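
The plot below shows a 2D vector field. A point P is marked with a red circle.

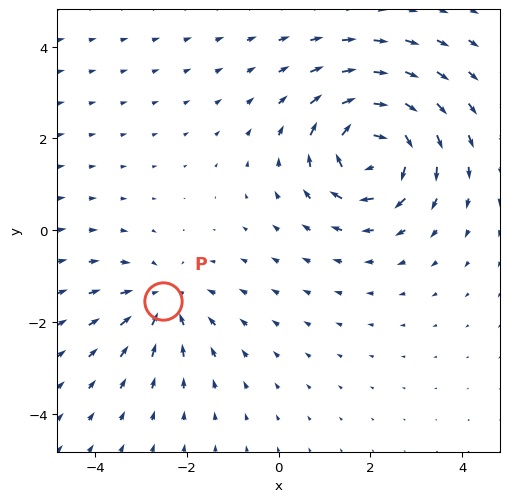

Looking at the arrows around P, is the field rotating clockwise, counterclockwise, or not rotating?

not rotating

Near P at (-2.5, -1.5) the arrows show no circulation. The curl there is ≈0.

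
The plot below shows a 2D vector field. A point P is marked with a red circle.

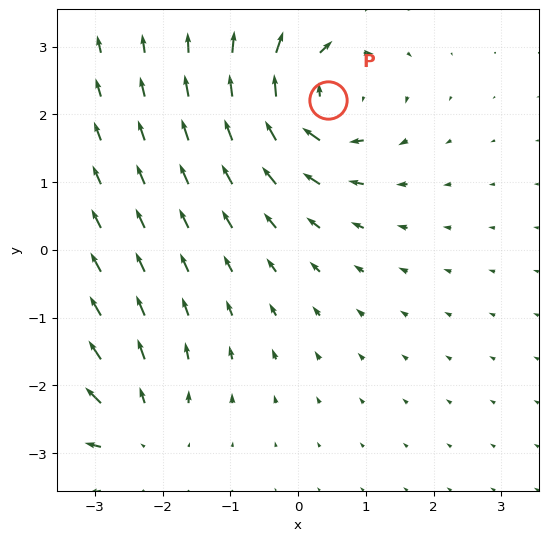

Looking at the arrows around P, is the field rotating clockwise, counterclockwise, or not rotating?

clockwise

Near P at (0.4, 2.2) the arrows circulate clockwise. The curl (z-component) there is about -6; negative curl means clockwise rotation.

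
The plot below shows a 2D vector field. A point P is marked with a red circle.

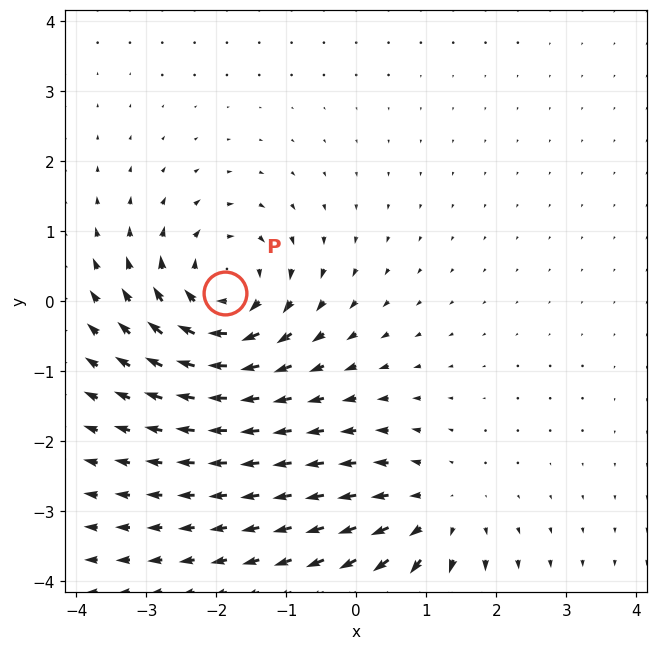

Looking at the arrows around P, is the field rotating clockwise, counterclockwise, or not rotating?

Near P at (-1.9, 0.1) the arrows circulate clockwise. The curl (z-component) there is about -6; negative curl means clockwise rotation.

clockwise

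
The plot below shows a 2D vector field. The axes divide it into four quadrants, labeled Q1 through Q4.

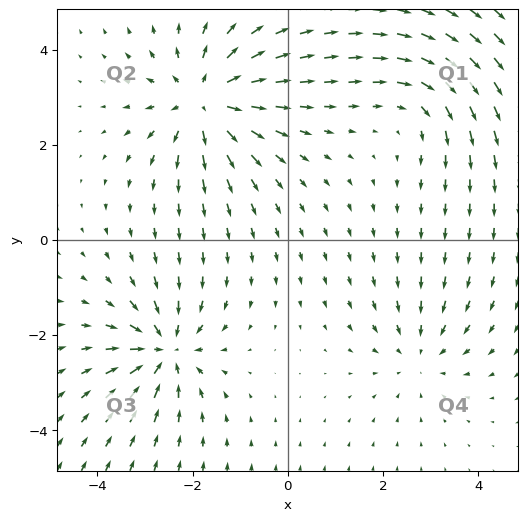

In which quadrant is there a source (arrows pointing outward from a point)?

Q2

The source sits at approximately (-1.8, 2.9), which lies in quadrant Q2. The divergence there is about +5, positive as expected for a source.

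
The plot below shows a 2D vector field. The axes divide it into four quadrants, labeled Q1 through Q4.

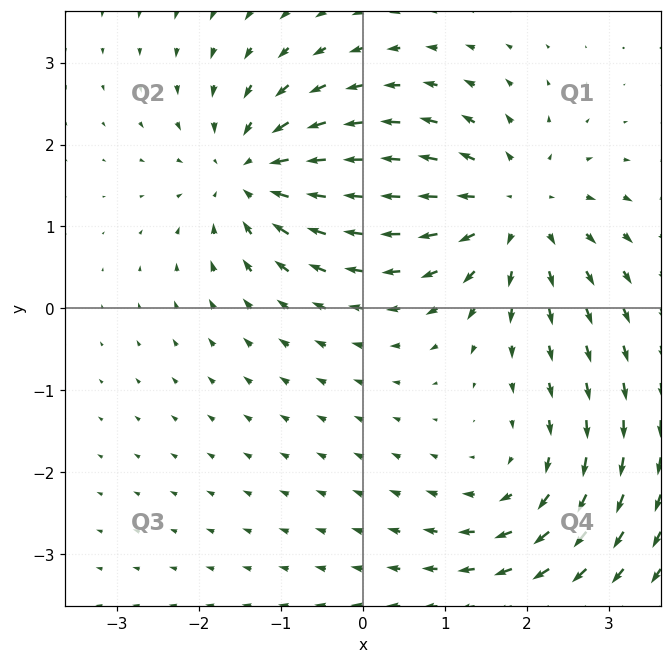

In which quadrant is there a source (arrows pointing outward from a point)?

Q1

The source sits at approximately (1.8, 1.2), which lies in quadrant Q1. The divergence there is about +3, positive as expected for a source.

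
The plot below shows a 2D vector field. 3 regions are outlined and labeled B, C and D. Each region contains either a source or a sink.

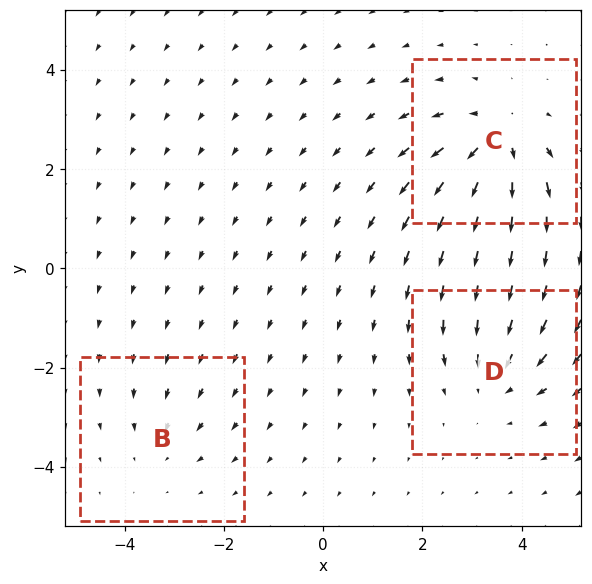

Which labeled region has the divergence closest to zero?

Divergence at each region's feature centre — B: about -2, C: about +5, D: about -3. Region B is closest to zero.

B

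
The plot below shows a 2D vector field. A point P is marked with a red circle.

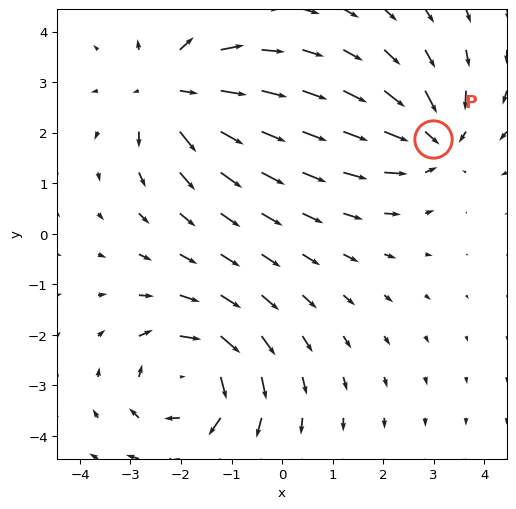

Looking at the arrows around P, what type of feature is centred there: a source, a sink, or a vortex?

At P (3.0, 1.9) the arrows converge inward. Divergence about -4, curl ≈0 — negative divergence with near-zero curl is a sink.

sink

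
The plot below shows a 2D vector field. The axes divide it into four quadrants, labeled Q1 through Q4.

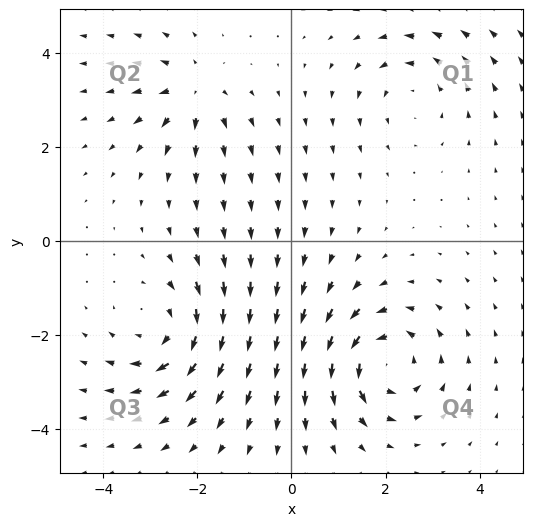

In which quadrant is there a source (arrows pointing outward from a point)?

The source sits at approximately (-2.1, 3.2), which lies in quadrant Q2. The divergence there is about +4, positive as expected for a source.

Q2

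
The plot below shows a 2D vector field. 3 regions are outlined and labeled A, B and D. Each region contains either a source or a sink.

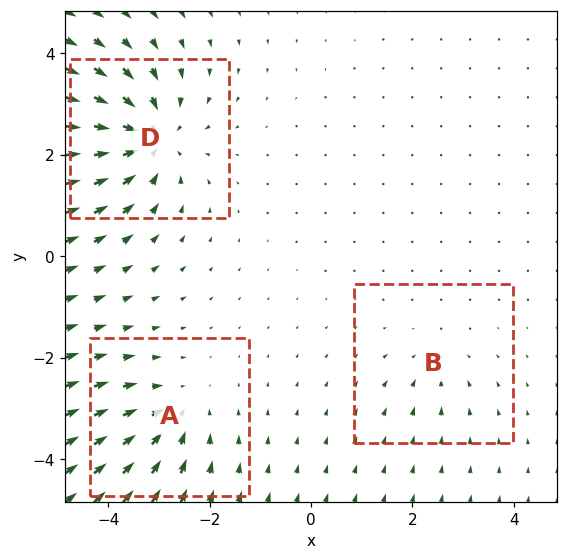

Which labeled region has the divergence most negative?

D

Divergence at each region's feature centre — A: about -3, B: about -2, D: about -5. Region D is most negative.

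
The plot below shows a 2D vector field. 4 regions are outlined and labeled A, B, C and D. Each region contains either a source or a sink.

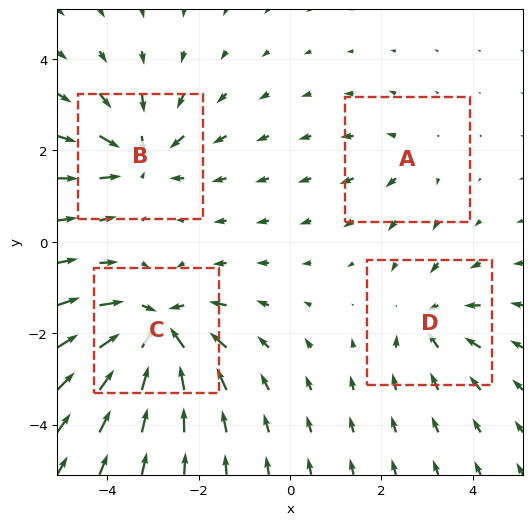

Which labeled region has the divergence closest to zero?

Divergence at each region's feature centre — A: about +2, B: about -6, C: about -8, D: about -4. Region A is closest to zero.

A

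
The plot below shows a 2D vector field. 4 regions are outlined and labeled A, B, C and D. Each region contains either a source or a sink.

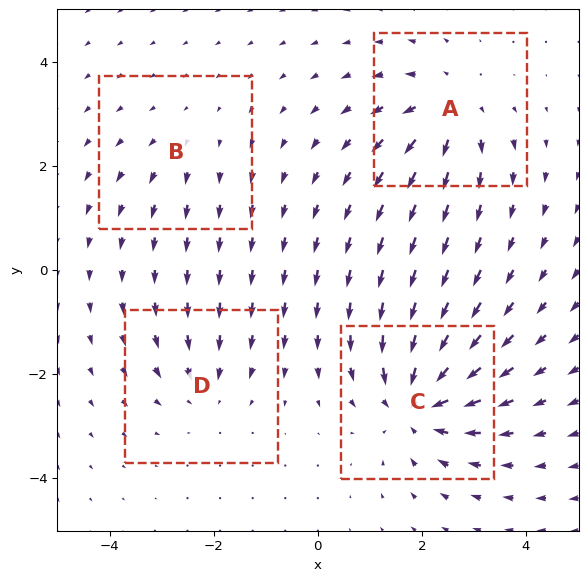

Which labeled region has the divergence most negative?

Divergence at each region's feature centre — A: about +5, B: about +2, C: about -7, D: about -3. Region C is most negative.

C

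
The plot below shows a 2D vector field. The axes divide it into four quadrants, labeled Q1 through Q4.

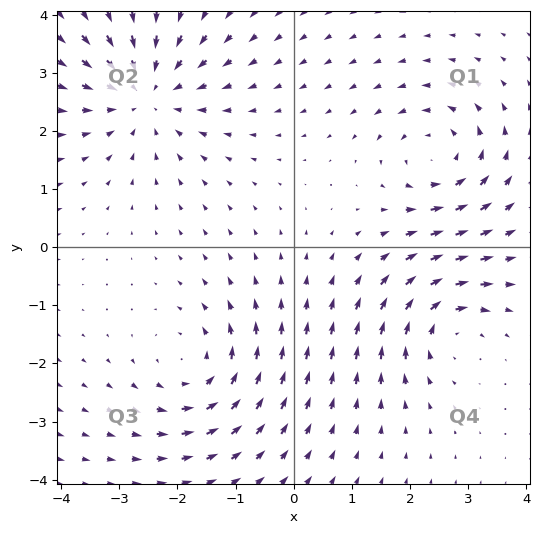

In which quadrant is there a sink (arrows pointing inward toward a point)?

Q2

The sink sits at approximately (-2.5, 2.6), which lies in quadrant Q2. The divergence there is about -4, negative as expected for a sink.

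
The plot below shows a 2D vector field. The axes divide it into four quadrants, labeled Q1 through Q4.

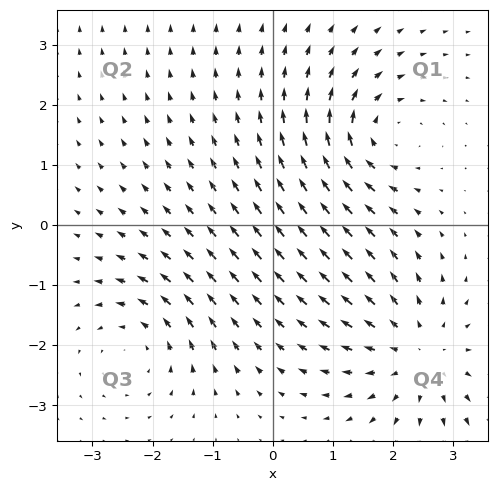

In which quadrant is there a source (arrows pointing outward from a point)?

The source sits at approximately (2.4, -2.1), which lies in quadrant Q4. The divergence there is about +4, positive as expected for a source.

Q4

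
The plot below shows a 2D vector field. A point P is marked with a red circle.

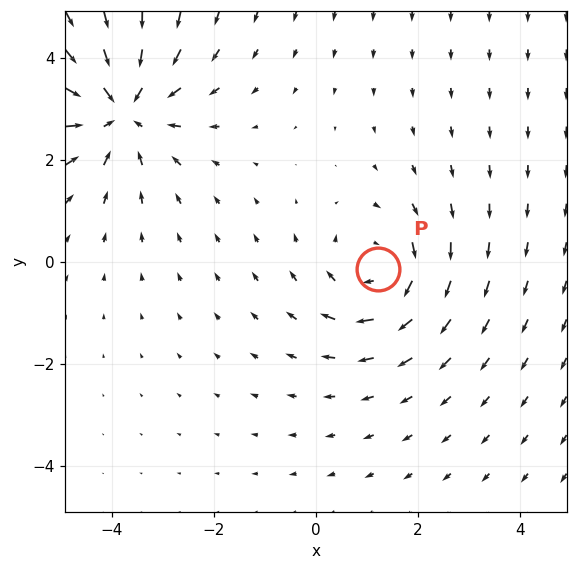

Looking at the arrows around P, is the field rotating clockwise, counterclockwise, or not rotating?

Near P at (1.2, -0.2) the arrows circulate clockwise. The curl (z-component) there is about -2; negative curl means clockwise rotation.

clockwise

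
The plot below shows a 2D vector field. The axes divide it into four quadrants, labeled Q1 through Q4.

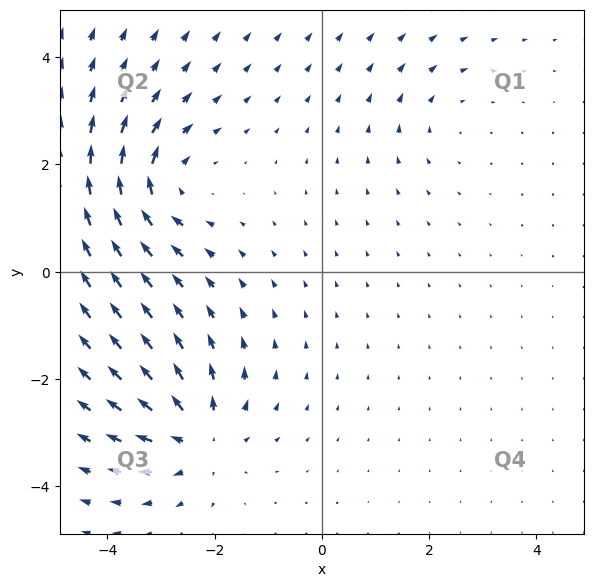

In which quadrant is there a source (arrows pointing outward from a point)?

Q3

The source sits at approximately (-2.3, -3.1), which lies in quadrant Q3. The divergence there is about +5, positive as expected for a source.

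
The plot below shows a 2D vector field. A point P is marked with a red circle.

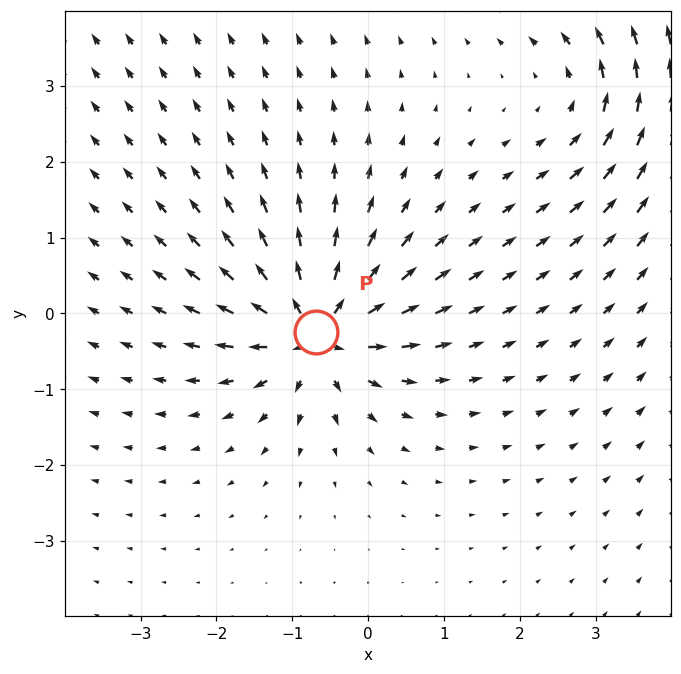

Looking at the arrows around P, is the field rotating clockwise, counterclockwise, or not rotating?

Near P at (-0.7, -0.2) the arrows show no circulation. The curl there is ≈0.

not rotating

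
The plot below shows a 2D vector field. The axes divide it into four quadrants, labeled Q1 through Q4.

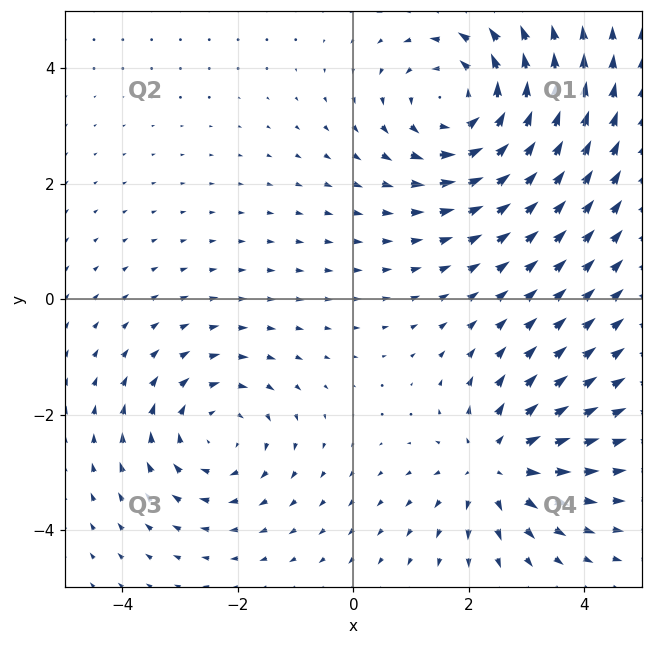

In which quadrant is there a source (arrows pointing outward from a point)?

Q4

The source sits at approximately (2.5, -2.9), which lies in quadrant Q4. The divergence there is about +3, positive as expected for a source.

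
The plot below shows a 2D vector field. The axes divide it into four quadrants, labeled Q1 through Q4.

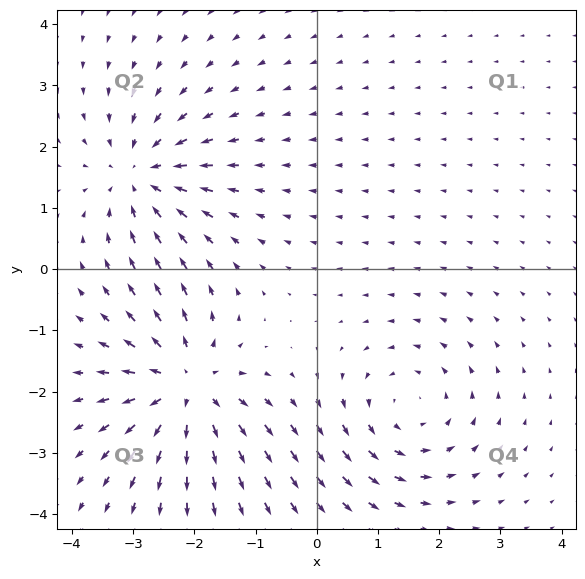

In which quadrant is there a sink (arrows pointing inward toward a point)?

Q2

The sink sits at approximately (-2.9, 1.5), which lies in quadrant Q2. The divergence there is about -5, negative as expected for a sink.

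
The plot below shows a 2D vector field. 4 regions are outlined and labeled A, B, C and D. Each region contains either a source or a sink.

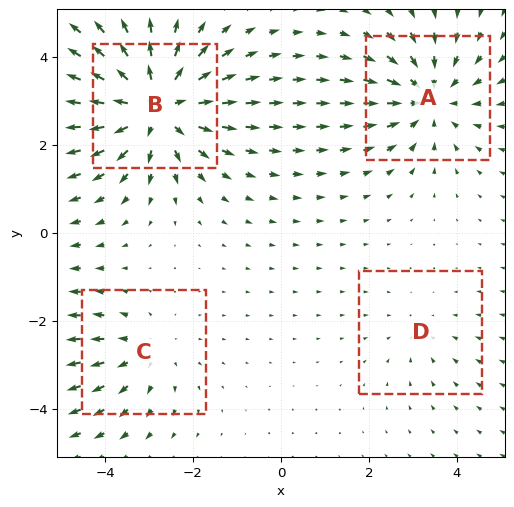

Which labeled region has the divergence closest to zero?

D

Divergence at each region's feature centre — A: about -4, B: about +6, C: about +3, D: about -2. Region D is closest to zero.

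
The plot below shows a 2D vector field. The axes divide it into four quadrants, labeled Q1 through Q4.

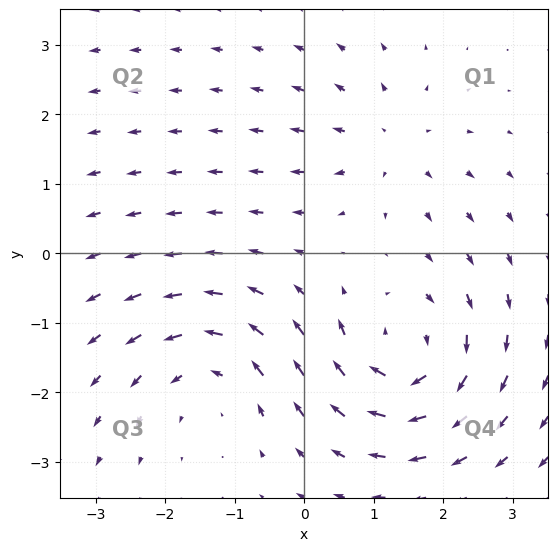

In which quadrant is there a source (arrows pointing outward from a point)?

Q1

The source sits at approximately (1.2, 1.6), which lies in quadrant Q1. The divergence there is about +3, positive as expected for a source.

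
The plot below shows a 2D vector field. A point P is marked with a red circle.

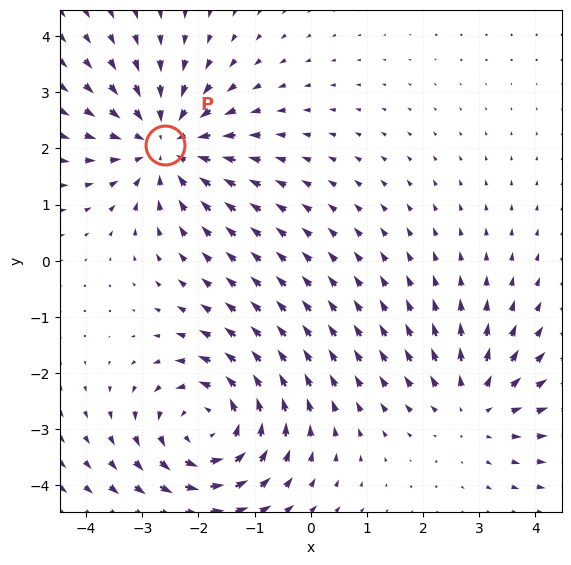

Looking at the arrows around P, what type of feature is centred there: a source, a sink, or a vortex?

sink

At P (-2.6, 2.1) the arrows converge inward. Divergence about -4, curl ≈0 — negative divergence with near-zero curl is a sink.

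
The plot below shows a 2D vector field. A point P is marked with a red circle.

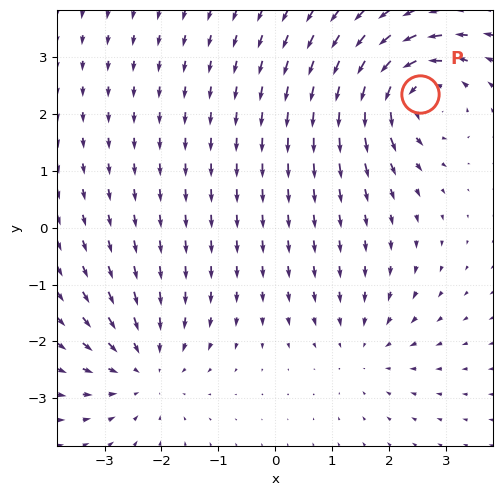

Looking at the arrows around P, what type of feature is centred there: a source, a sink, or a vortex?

vortex

At P (2.5, 2.3) the arrows circulate counterclockwise. Divergence ≈0, curl about +5 — near-zero divergence with nonzero curl is a vortex.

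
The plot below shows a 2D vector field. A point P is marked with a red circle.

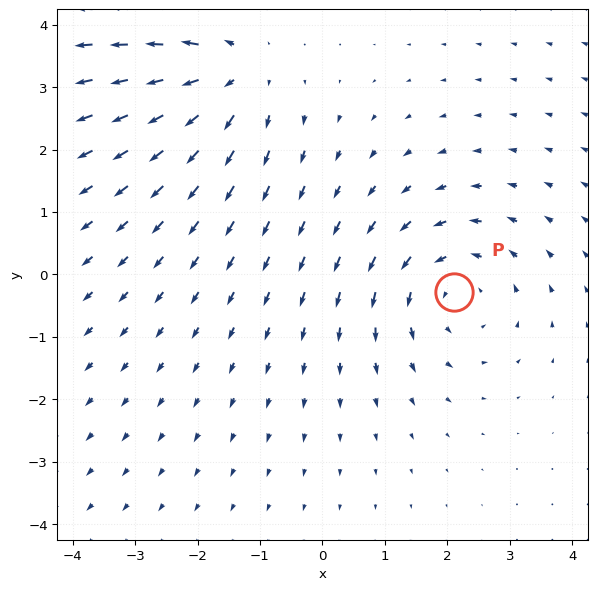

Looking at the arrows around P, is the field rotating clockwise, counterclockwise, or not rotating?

Near P at (2.1, -0.3) the arrows circulate counterclockwise. The curl (z-component) there is about +3; positive curl means counterclockwise rotation.

counterclockwise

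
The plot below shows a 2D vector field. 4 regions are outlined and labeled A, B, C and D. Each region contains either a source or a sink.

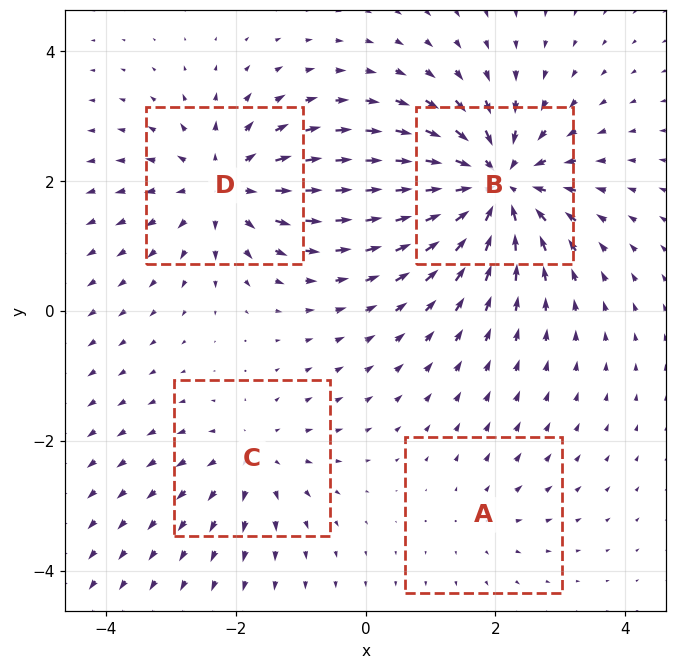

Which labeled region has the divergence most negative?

B

Divergence at each region's feature centre — A: about +2, B: about -8, C: about +4, D: about +6. Region B is most negative.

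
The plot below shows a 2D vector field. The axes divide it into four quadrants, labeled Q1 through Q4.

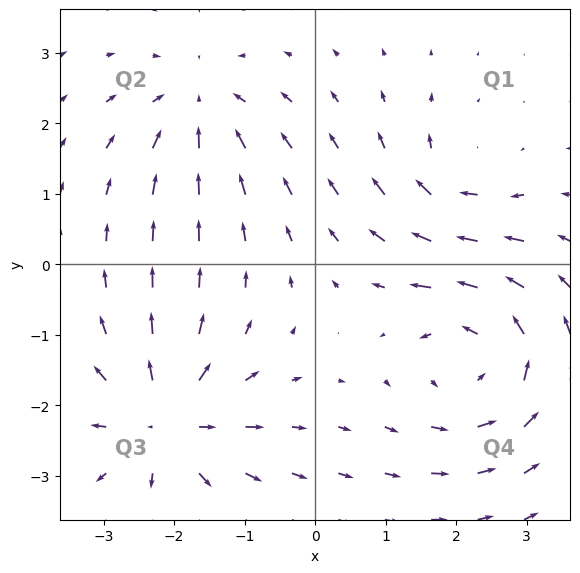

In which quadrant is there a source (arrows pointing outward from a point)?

Q3

The source sits at approximately (-2.1, -2.2), which lies in quadrant Q3. The divergence there is about +5, positive as expected for a source.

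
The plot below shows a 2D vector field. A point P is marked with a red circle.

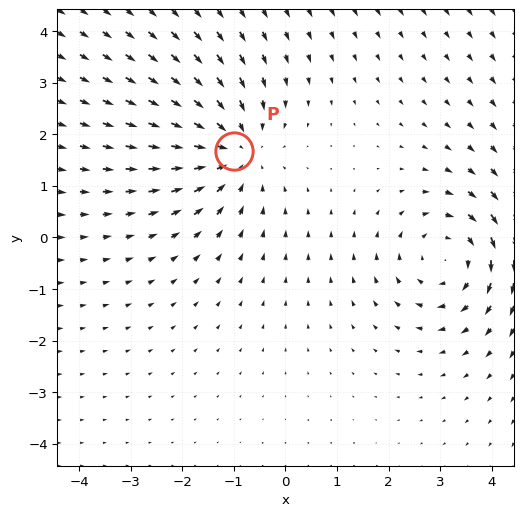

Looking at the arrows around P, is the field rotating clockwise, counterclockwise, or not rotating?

Near P at (-1.0, 1.7) the arrows show no circulation. The curl there is ≈0.

not rotating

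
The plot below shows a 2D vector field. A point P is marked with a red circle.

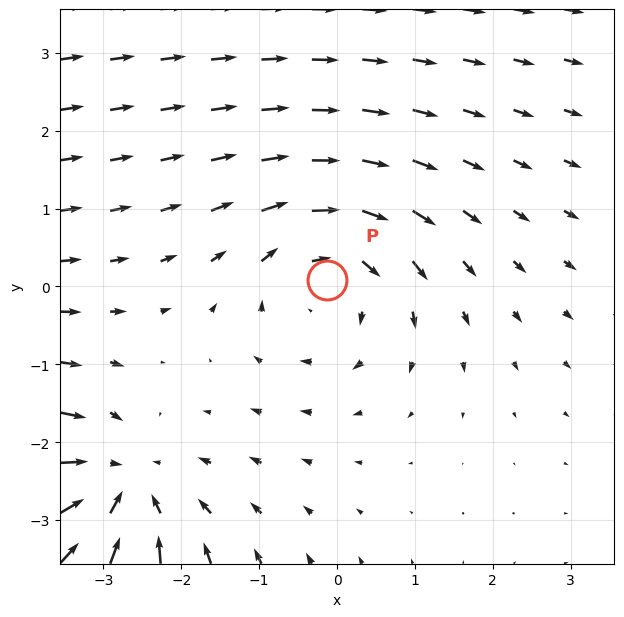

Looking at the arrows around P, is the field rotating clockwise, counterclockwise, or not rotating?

Near P at (-0.1, 0.1) the arrows circulate clockwise. The curl (z-component) there is about -3; negative curl means clockwise rotation.

clockwise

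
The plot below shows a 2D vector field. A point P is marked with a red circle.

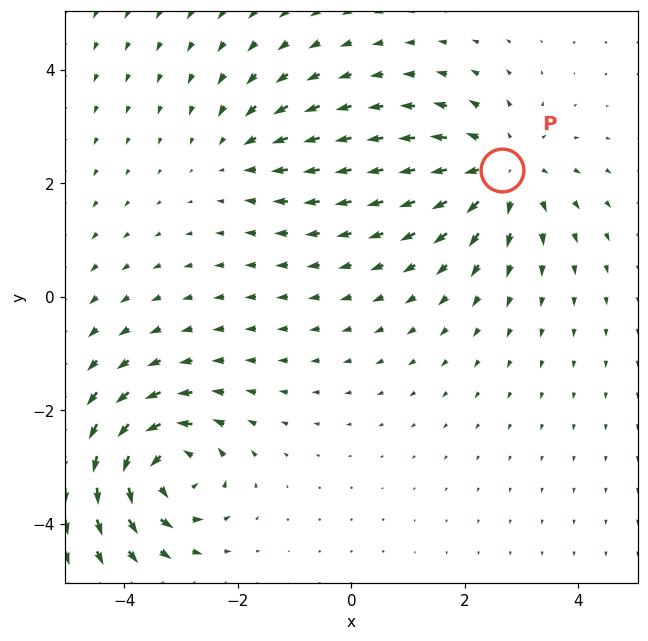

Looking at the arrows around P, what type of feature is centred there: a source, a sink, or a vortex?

source

At P (2.7, 2.2) the arrows spread outward. Divergence about +5, curl ≈0 — positive divergence with near-zero curl is a source.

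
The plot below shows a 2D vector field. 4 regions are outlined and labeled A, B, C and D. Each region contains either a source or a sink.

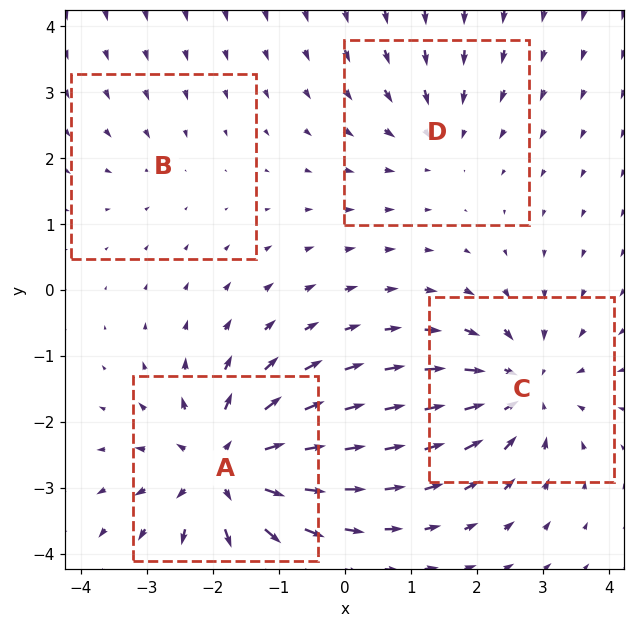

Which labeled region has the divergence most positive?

A

Divergence at each region's feature centre — A: about +7, B: about -2, C: about -5, D: about -3. Region A is most positive.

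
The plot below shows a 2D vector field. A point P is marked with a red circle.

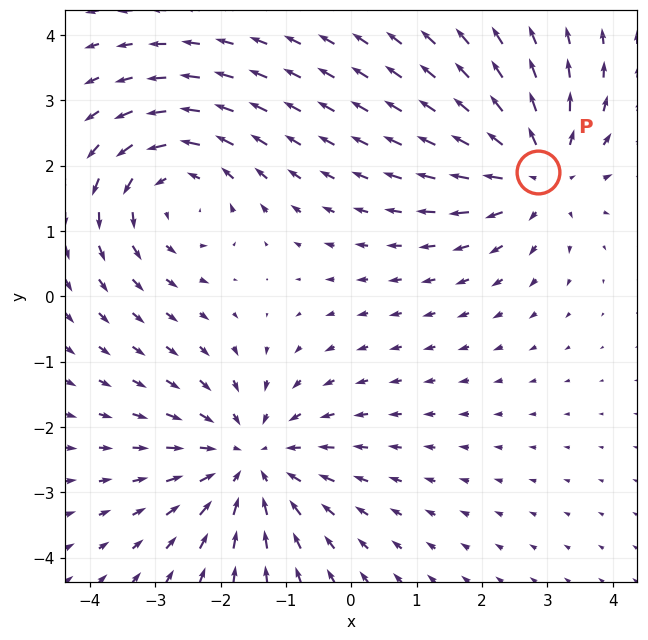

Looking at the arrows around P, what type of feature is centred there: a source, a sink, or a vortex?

source

At P (2.9, 1.9) the arrows spread outward. Divergence about +4, curl ≈0 — positive divergence with near-zero curl is a source.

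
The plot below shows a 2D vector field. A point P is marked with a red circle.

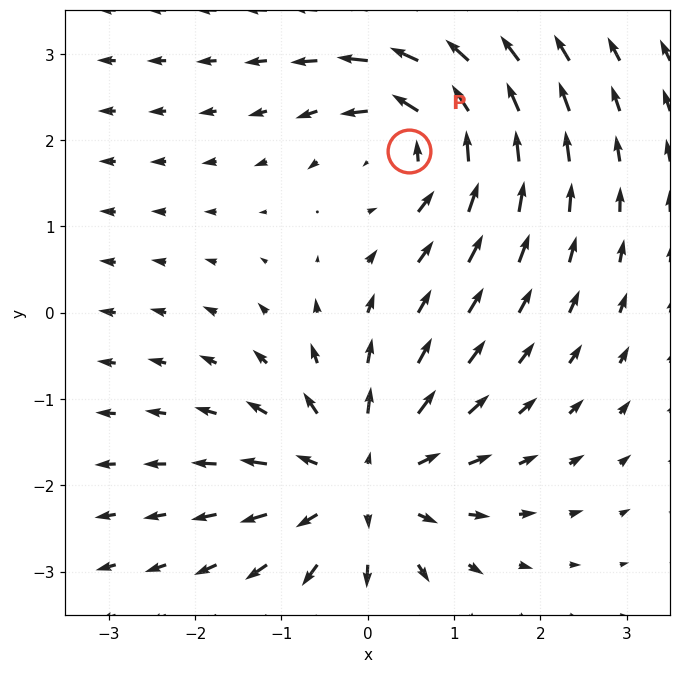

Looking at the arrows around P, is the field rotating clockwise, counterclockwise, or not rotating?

Near P at (0.5, 1.9) the arrows circulate counterclockwise. The curl (z-component) there is about +4; positive curl means counterclockwise rotation.

counterclockwise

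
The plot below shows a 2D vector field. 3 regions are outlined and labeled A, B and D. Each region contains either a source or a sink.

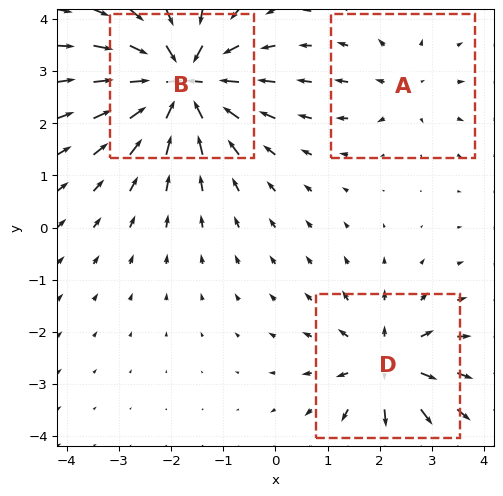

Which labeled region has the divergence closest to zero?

A

Divergence at each region's feature centre — A: about +2, B: about -6, D: about +4. Region A is closest to zero.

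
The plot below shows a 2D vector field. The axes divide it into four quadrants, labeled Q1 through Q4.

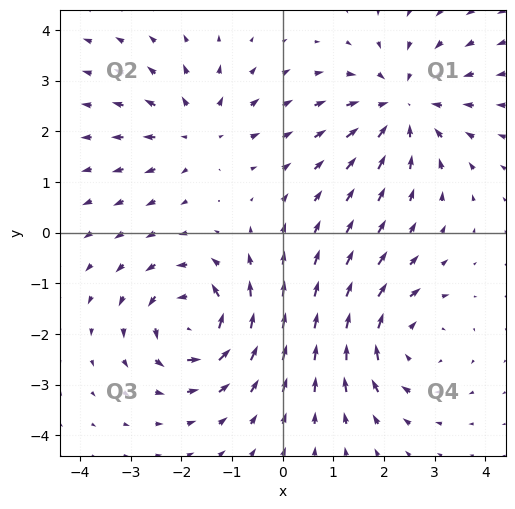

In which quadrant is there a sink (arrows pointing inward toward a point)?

The sink sits at approximately (2.4, 2.5), which lies in quadrant Q1. The divergence there is about -4, negative as expected for a sink.

Q1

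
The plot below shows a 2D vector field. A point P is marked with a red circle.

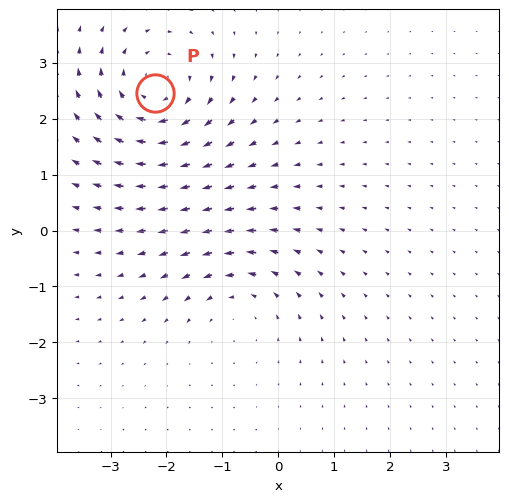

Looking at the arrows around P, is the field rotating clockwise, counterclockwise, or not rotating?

Near P at (-2.2, 2.5) the arrows circulate clockwise. The curl (z-component) there is about -4; negative curl means clockwise rotation.

clockwise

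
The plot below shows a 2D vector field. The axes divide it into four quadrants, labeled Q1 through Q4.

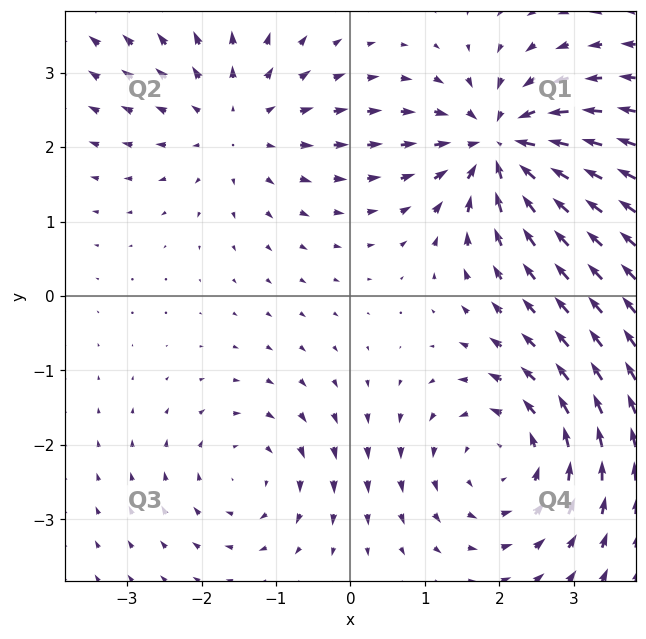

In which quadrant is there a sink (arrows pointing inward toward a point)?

The sink sits at approximately (2.0, 2.0), which lies in quadrant Q1. The divergence there is about -7, negative as expected for a sink.

Q1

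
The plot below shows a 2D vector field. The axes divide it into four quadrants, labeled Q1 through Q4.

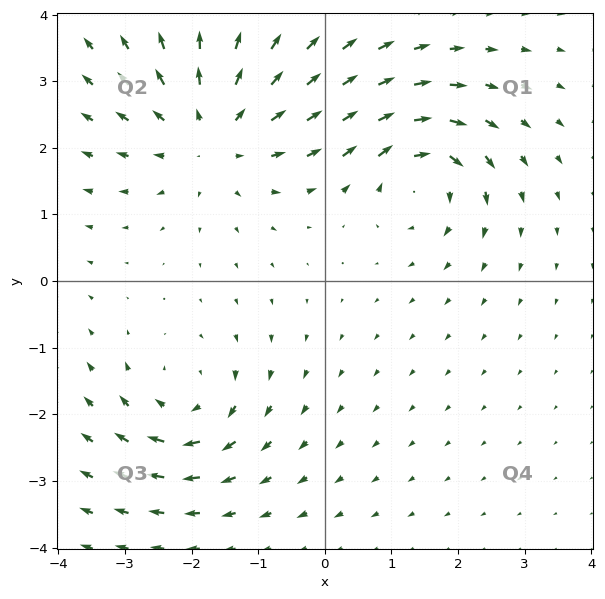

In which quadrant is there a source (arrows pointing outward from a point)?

The source sits at approximately (-1.7, 2.2), which lies in quadrant Q2. The divergence there is about +3, positive as expected for a source.

Q2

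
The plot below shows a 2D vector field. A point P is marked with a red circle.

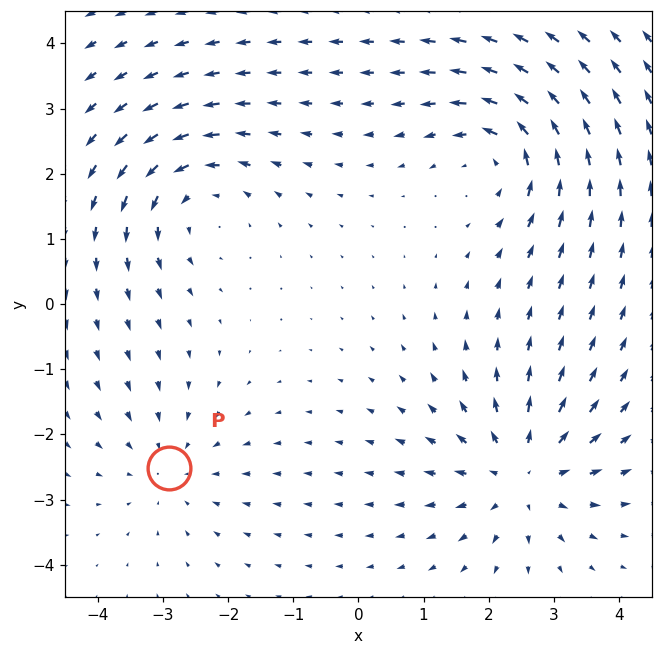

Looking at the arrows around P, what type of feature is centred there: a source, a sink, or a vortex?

At P (-2.9, -2.5) the arrows converge inward. Divergence about -2, curl ≈0 — negative divergence with near-zero curl is a sink.

sink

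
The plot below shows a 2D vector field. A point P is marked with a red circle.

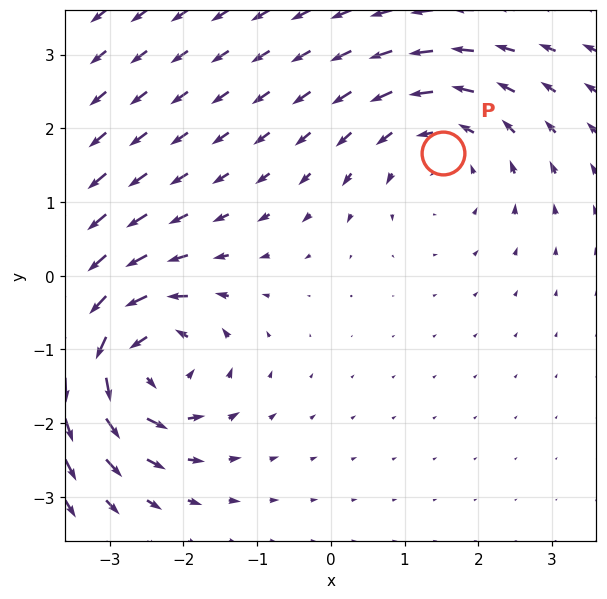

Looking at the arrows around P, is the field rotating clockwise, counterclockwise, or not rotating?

Near P at (1.5, 1.7) the arrows circulate counterclockwise. The curl (z-component) there is about +3; positive curl means counterclockwise rotation.

counterclockwise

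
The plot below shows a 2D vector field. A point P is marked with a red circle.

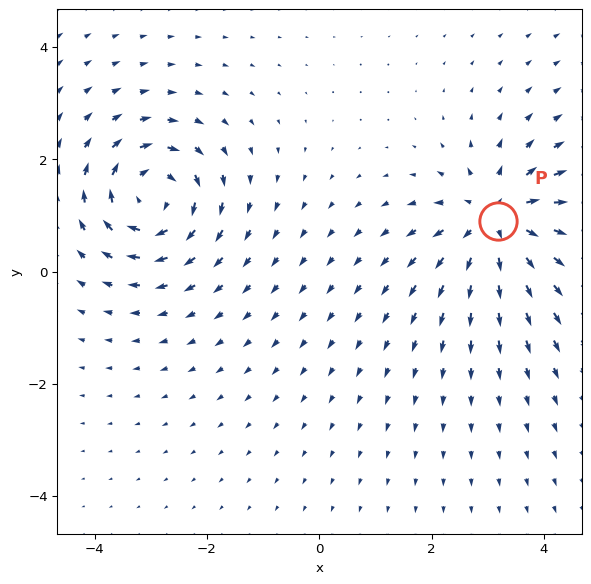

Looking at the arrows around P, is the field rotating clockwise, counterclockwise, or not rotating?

not rotating

Near P at (3.2, 0.9) the arrows show no circulation. The curl there is ≈0.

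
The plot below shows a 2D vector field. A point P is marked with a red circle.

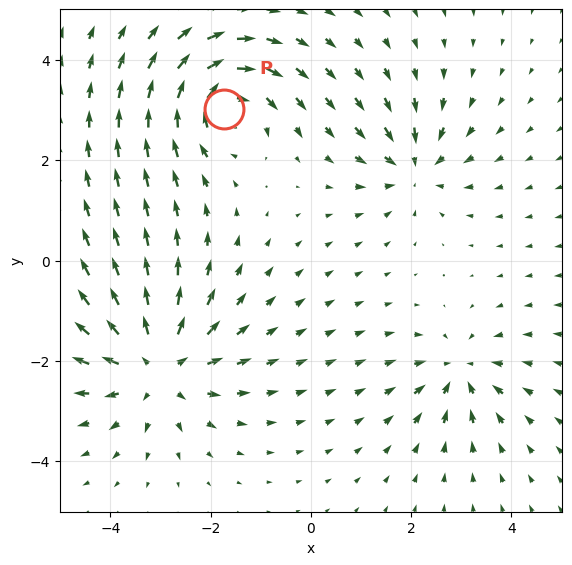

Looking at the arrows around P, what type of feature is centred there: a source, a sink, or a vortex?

At P (-1.7, 3.0) the arrows circulate clockwise. Divergence ≈0, curl about -5 — near-zero divergence with nonzero curl is a vortex.

vortex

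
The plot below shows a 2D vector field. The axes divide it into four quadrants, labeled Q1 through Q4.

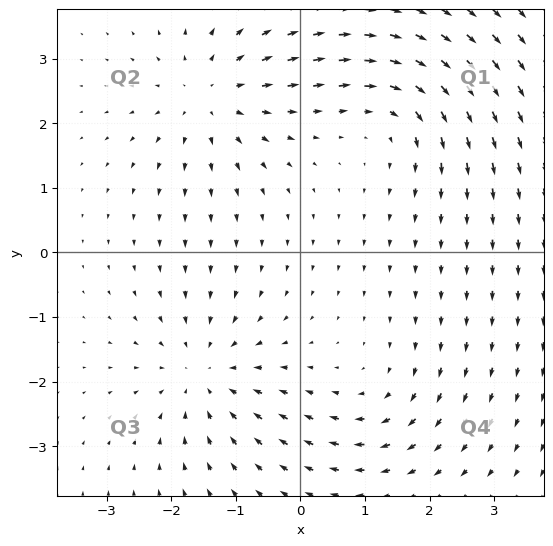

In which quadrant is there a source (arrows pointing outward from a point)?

Q2

The source sits at approximately (-1.4, 2.4), which lies in quadrant Q2. The divergence there is about +4, positive as expected for a source.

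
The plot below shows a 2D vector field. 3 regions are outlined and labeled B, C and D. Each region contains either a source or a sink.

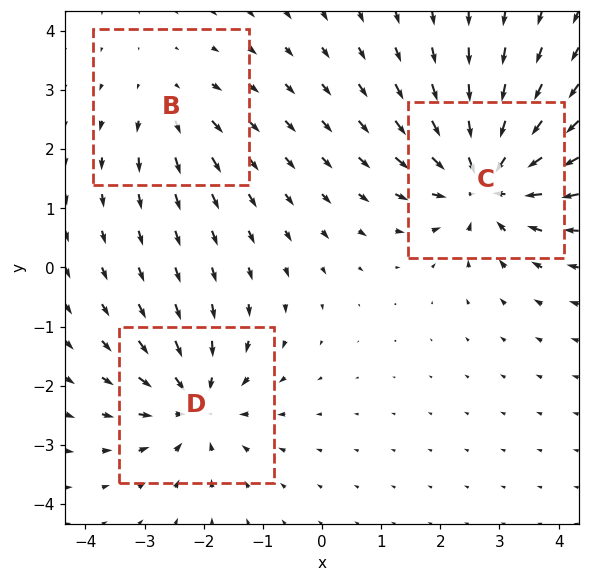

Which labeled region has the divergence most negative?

Divergence at each region's feature centre — B: about +2, C: about -5, D: about -4. Region C is most negative.

C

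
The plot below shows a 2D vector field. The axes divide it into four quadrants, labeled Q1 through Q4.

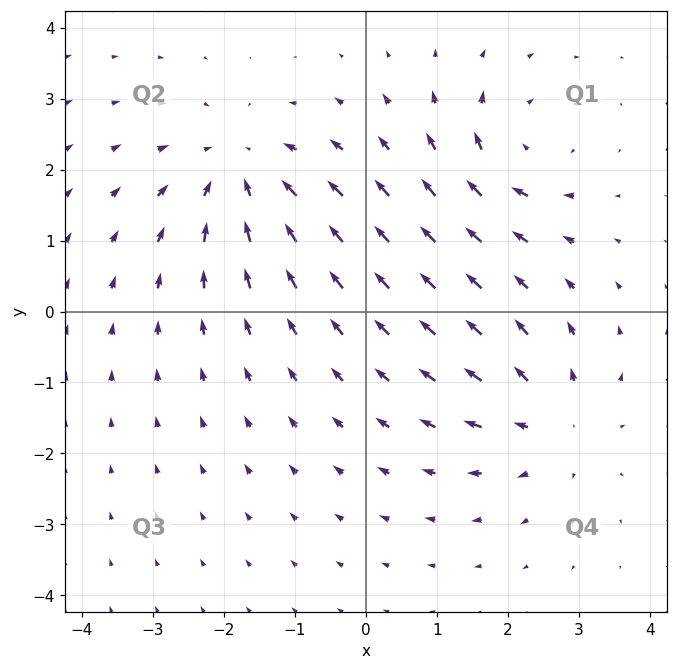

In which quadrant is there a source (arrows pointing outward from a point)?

Q4

The source sits at approximately (2.7, -1.6), which lies in quadrant Q4. The divergence there is about +4, positive as expected for a source.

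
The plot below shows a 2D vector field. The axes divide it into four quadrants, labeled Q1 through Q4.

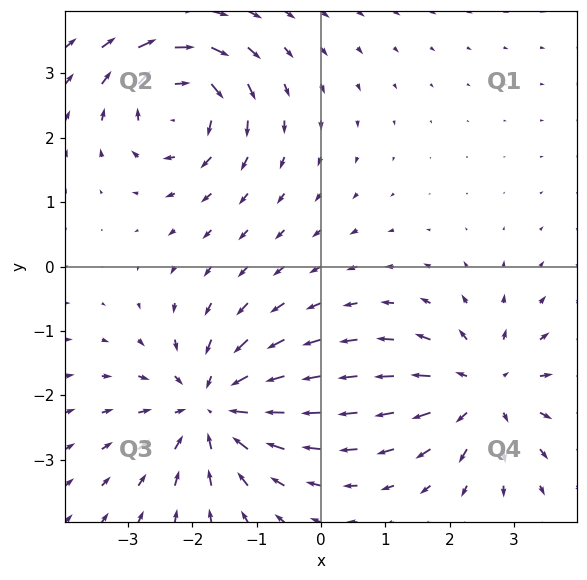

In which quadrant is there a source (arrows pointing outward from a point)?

The source sits at approximately (2.5, -1.9), which lies in quadrant Q4. The divergence there is about +4, positive as expected for a source.

Q4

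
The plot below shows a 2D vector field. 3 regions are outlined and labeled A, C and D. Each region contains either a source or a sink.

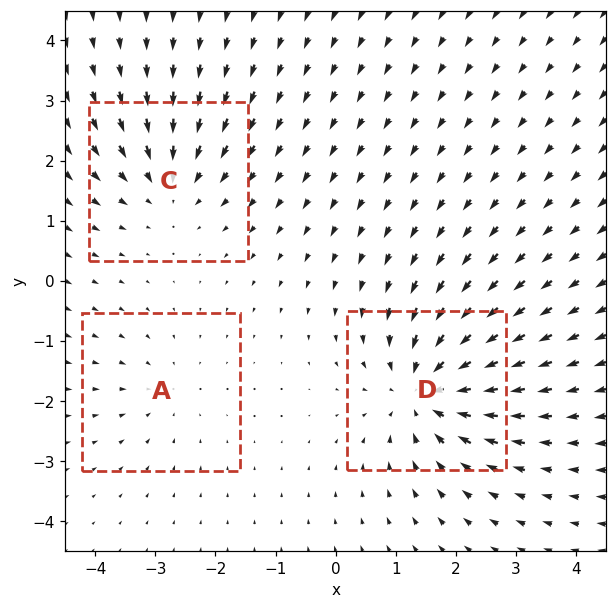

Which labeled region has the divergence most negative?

Divergence at each region's feature centre — A: about -2, C: about -3, D: about -5. Region D is most negative.

D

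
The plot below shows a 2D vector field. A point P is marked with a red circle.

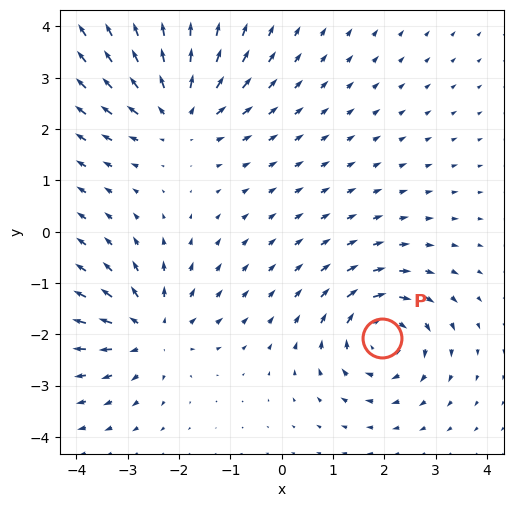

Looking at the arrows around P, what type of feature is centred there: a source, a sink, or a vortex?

vortex

At P (2.0, -2.1) the arrows circulate clockwise. Divergence ≈0, curl about -4 — near-zero divergence with nonzero curl is a vortex.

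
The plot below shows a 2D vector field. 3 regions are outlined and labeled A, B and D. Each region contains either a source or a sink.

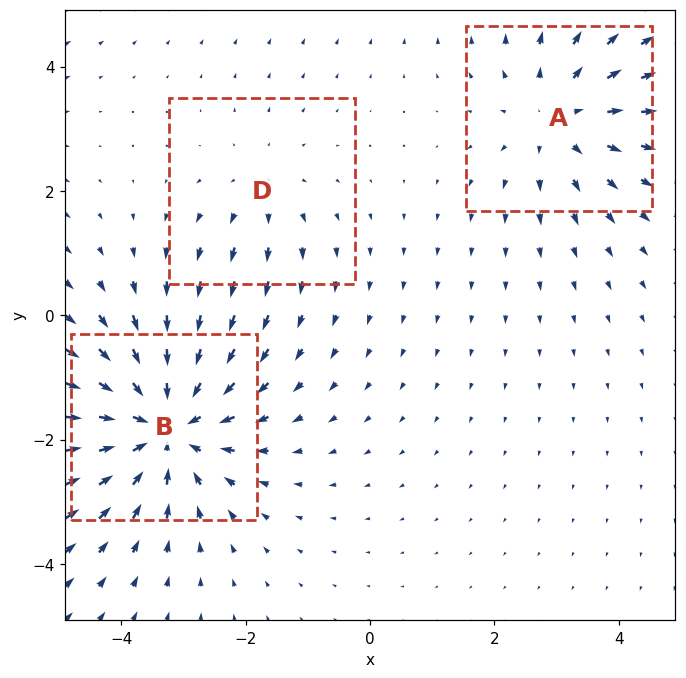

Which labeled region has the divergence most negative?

Divergence at each region's feature centre — A: about +3, B: about -5, D: about +2. Region B is most negative.

B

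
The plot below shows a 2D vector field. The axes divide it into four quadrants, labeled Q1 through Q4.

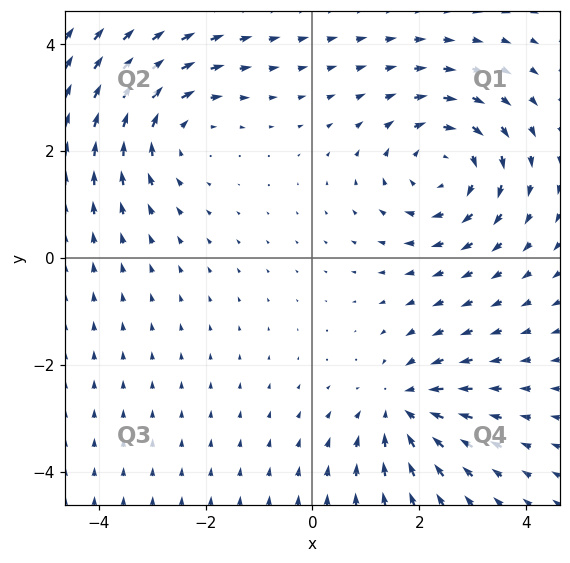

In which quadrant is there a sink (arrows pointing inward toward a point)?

Q4

The sink sits at approximately (1.7, -2.8), which lies in quadrant Q4. The divergence there is about -3, negative as expected for a sink.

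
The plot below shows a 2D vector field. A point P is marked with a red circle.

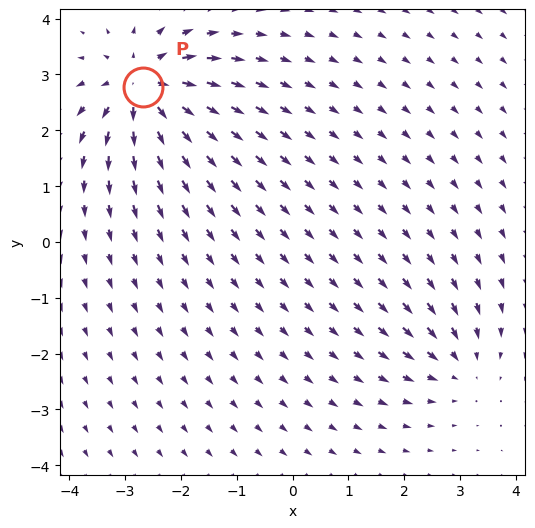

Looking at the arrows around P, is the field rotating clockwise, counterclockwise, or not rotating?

Near P at (-2.7, 2.8) the arrows show no circulation. The curl there is ≈0.

not rotating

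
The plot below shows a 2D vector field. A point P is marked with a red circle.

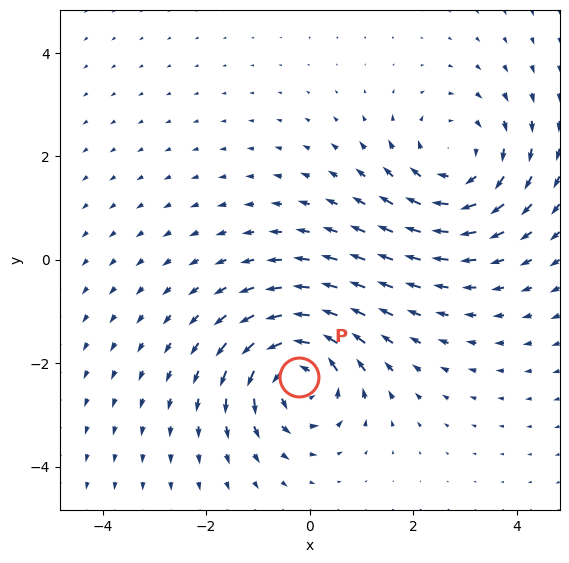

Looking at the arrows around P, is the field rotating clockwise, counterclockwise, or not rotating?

Near P at (-0.2, -2.3) the arrows circulate counterclockwise. The curl (z-component) there is about +5; positive curl means counterclockwise rotation.

counterclockwise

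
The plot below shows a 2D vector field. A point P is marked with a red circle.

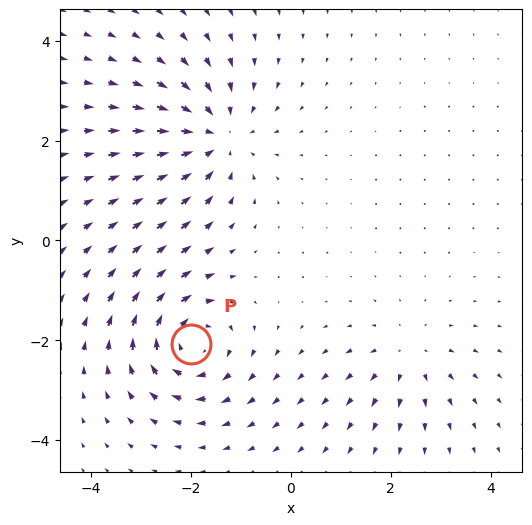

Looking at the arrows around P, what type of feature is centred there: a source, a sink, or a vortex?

vortex

At P (-2.0, -2.1) the arrows circulate clockwise. Divergence ≈0, curl about -5 — near-zero divergence with nonzero curl is a vortex.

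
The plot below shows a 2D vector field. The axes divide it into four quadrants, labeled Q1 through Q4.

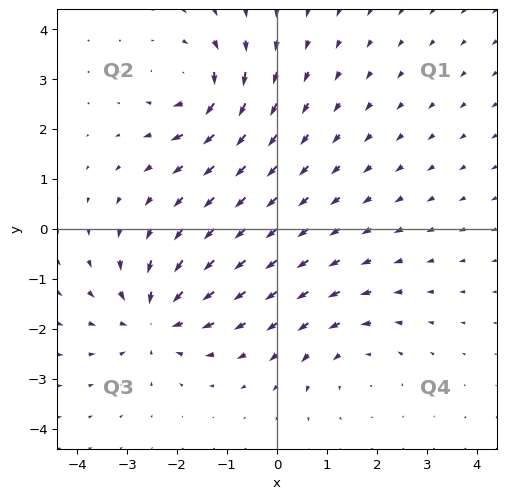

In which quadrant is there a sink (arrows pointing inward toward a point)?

Q3

The sink sits at approximately (-2.4, -1.8), which lies in quadrant Q3. The divergence there is about -5, negative as expected for a sink.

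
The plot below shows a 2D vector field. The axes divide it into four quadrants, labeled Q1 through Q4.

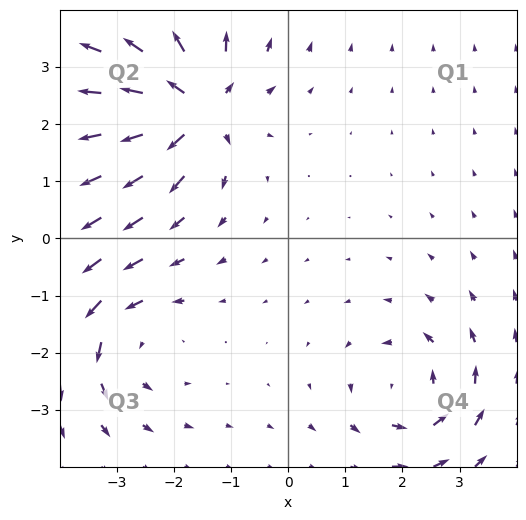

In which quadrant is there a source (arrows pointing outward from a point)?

Q2

The source sits at approximately (-1.6, 2.3), which lies in quadrant Q2. The divergence there is about +6, positive as expected for a source.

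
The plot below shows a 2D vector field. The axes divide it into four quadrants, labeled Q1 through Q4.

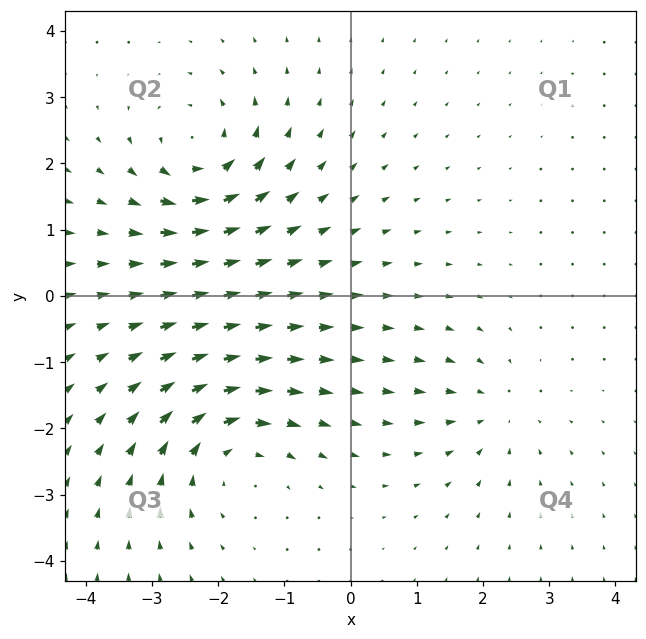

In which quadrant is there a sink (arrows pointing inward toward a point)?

Q4

The sink sits at approximately (2.2, -1.7), which lies in quadrant Q4. The divergence there is about -3, negative as expected for a sink.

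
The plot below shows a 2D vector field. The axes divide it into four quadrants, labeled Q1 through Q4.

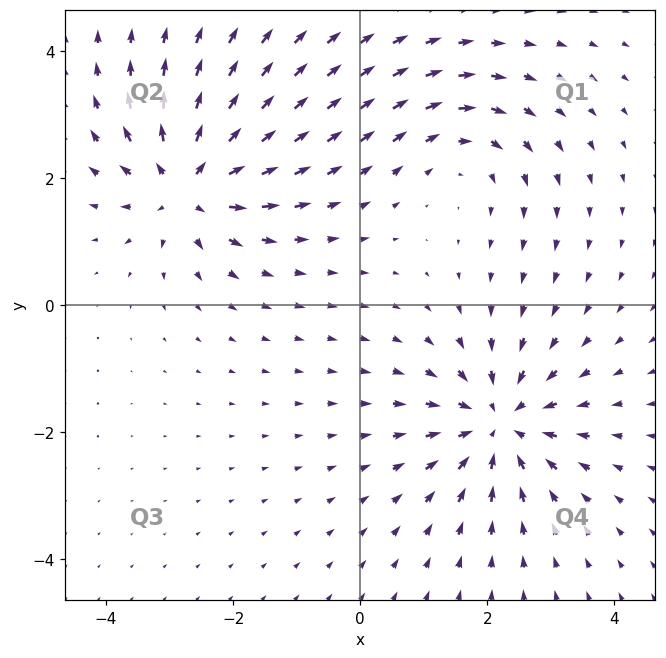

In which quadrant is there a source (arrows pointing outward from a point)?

The source sits at approximately (-2.7, 1.9), which lies in quadrant Q2. The divergence there is about +6, positive as expected for a source.

Q2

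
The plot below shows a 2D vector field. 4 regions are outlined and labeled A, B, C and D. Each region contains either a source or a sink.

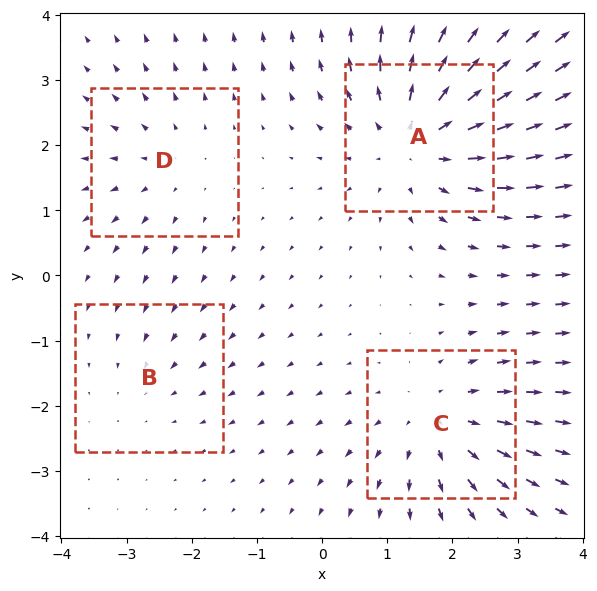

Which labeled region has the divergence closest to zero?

Divergence at each region's feature centre — A: about +6, B: about -2, C: about +5, D: about +3. Region B is closest to zero.

B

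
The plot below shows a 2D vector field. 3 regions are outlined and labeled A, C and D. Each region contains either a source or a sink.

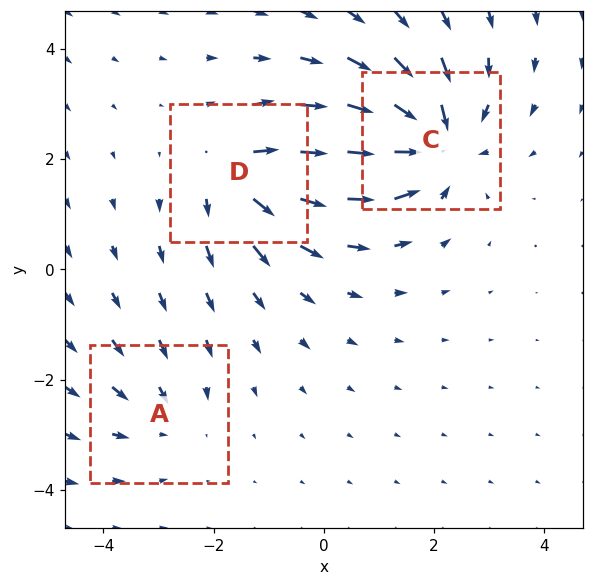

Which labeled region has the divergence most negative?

Divergence at each region's feature centre — A: about -2, C: about -5, D: about +4. Region C is most negative.

C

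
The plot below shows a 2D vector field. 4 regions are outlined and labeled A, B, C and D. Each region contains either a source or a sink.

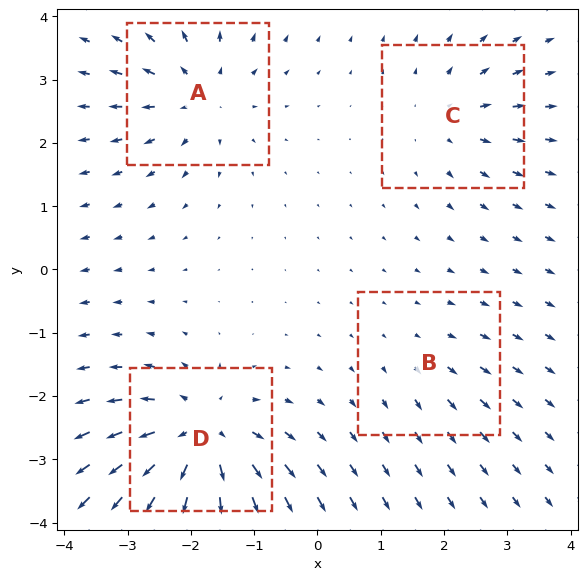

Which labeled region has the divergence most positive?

Divergence at each region's feature centre — A: about +6, B: about +2, C: about +4, D: about +9. Region D is most positive.

D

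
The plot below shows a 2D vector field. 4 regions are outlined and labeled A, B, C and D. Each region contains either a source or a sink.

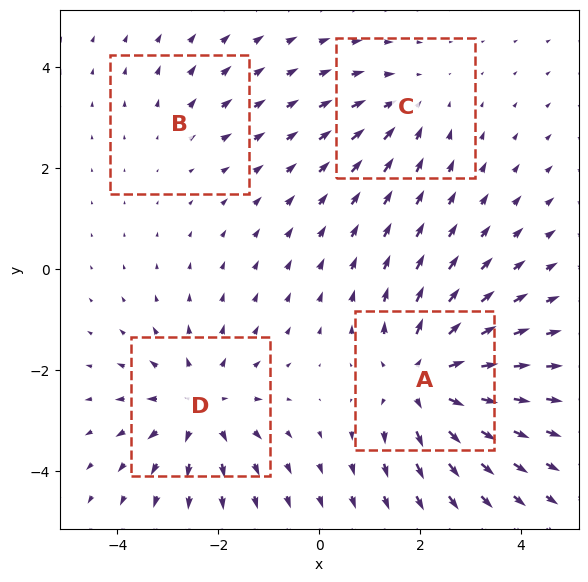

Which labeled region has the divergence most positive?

Divergence at each region's feature centre — A: about +6, B: about +2, C: about -3, D: about +5. Region A is most positive.

A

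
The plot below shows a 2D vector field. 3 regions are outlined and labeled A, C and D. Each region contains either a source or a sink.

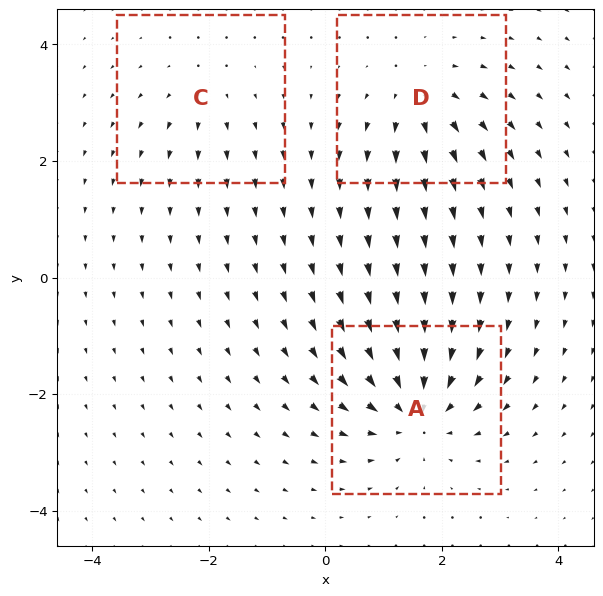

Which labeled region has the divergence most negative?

A

Divergence at each region's feature centre — A: about -5, C: about +2, D: about +3. Region A is most negative.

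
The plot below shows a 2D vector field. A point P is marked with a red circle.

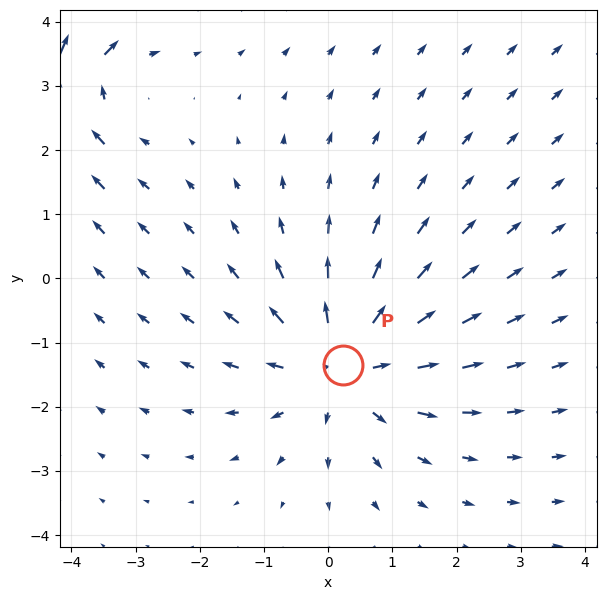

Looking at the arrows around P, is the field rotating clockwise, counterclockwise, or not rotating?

not rotating

Near P at (0.2, -1.3) the arrows show no circulation. The curl there is ≈0.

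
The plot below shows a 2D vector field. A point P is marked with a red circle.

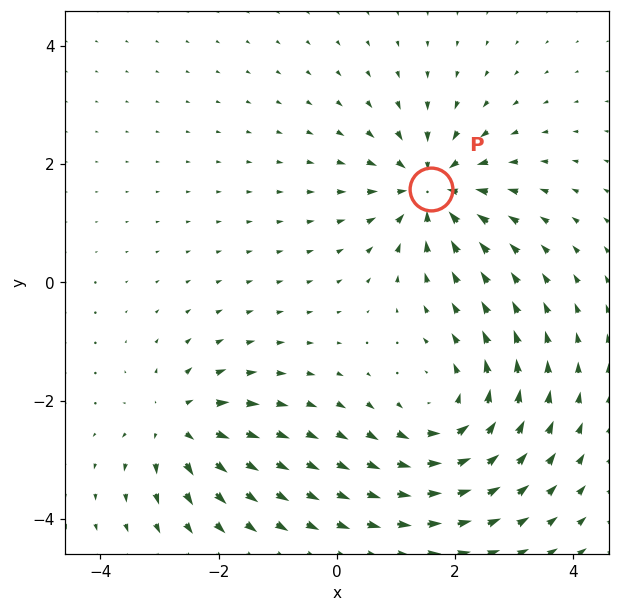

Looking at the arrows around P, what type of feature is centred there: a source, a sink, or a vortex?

At P (1.6, 1.6) the arrows converge inward. Divergence about -5, curl ≈0 — negative divergence with near-zero curl is a sink.

sink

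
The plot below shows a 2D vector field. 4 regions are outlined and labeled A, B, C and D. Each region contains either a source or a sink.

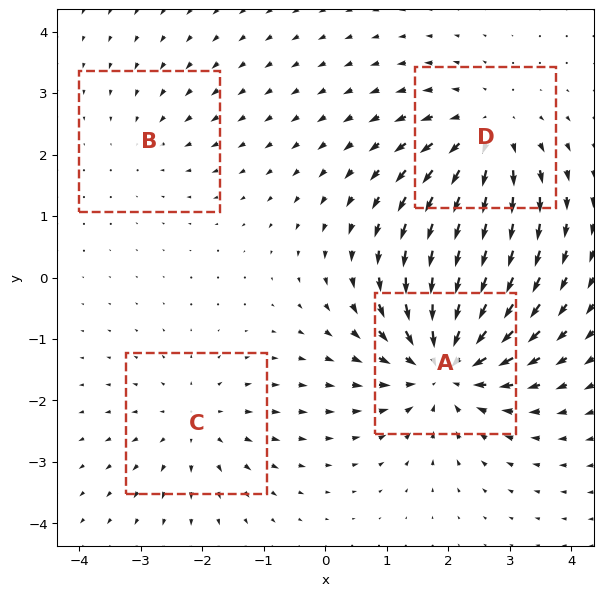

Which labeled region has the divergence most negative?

Divergence at each region's feature centre — A: about -7, B: about -2, C: about +3, D: about +5. Region A is most negative.

A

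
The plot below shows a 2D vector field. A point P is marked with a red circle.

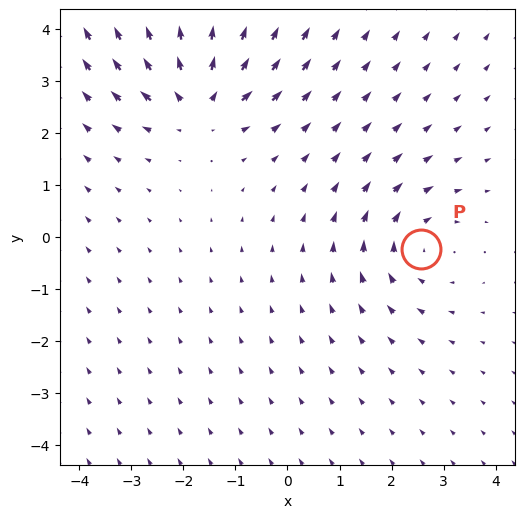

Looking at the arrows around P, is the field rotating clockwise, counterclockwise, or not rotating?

clockwise

Near P at (2.6, -0.2) the arrows circulate clockwise. The curl (z-component) there is about -2; negative curl means clockwise rotation.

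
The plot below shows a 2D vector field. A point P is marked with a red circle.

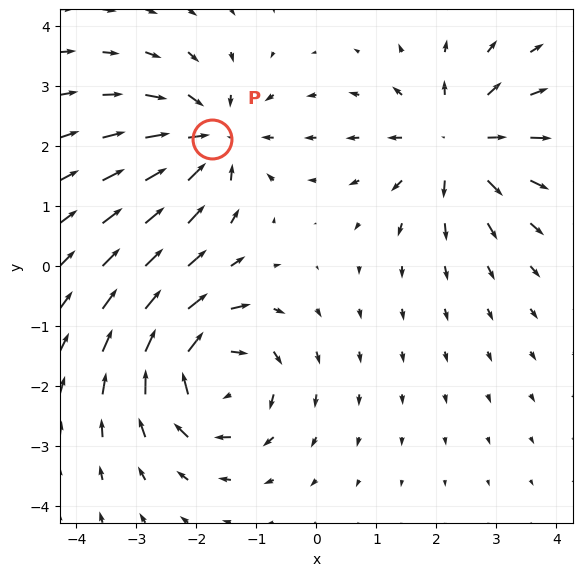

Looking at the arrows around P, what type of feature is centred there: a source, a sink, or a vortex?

At P (-1.7, 2.1) the arrows converge inward. Divergence about -5, curl ≈0 — negative divergence with near-zero curl is a sink.

sink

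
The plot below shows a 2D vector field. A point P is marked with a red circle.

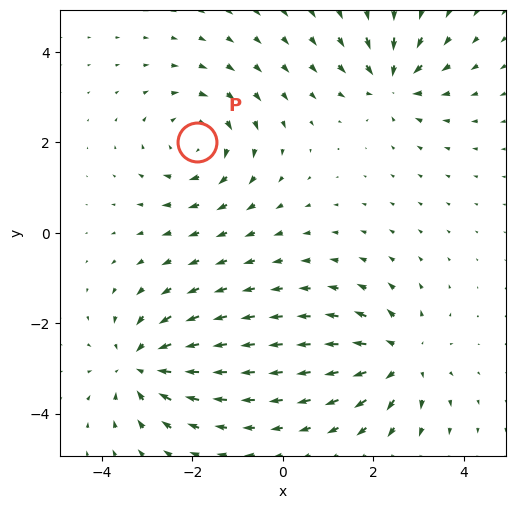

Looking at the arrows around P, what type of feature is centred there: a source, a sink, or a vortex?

At P (-1.9, 2.0) the arrows circulate clockwise. Divergence ≈0, curl about -4 — near-zero divergence with nonzero curl is a vortex.

vortex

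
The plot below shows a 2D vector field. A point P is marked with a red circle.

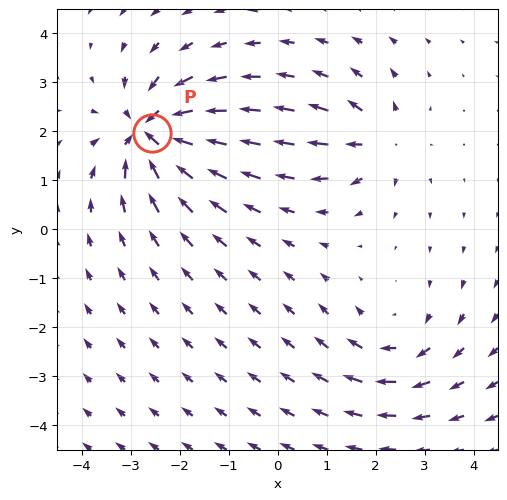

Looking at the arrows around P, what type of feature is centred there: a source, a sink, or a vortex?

sink

At P (-2.6, 2.0) the arrows converge inward. Divergence about -6, curl ≈0 — negative divergence with near-zero curl is a sink.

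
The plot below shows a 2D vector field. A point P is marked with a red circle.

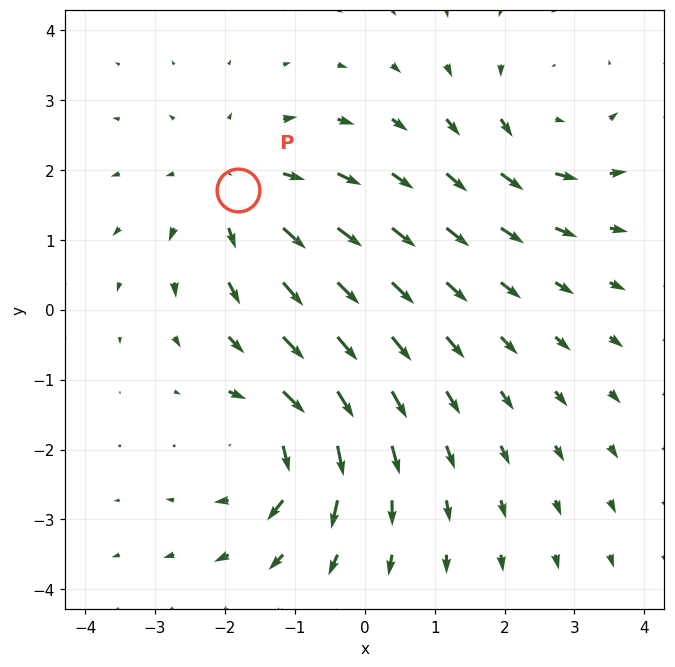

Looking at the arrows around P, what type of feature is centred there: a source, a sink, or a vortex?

source

At P (-1.8, 1.7) the arrows spread outward. Divergence about +3, curl ≈0 — positive divergence with near-zero curl is a source.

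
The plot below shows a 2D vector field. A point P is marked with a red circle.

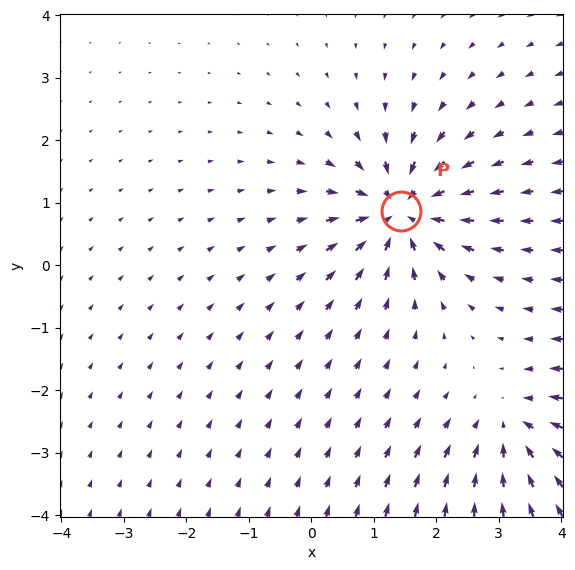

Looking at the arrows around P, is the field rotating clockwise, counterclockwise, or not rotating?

Near P at (1.4, 0.9) the arrows show no circulation. The curl there is ≈0.

not rotating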